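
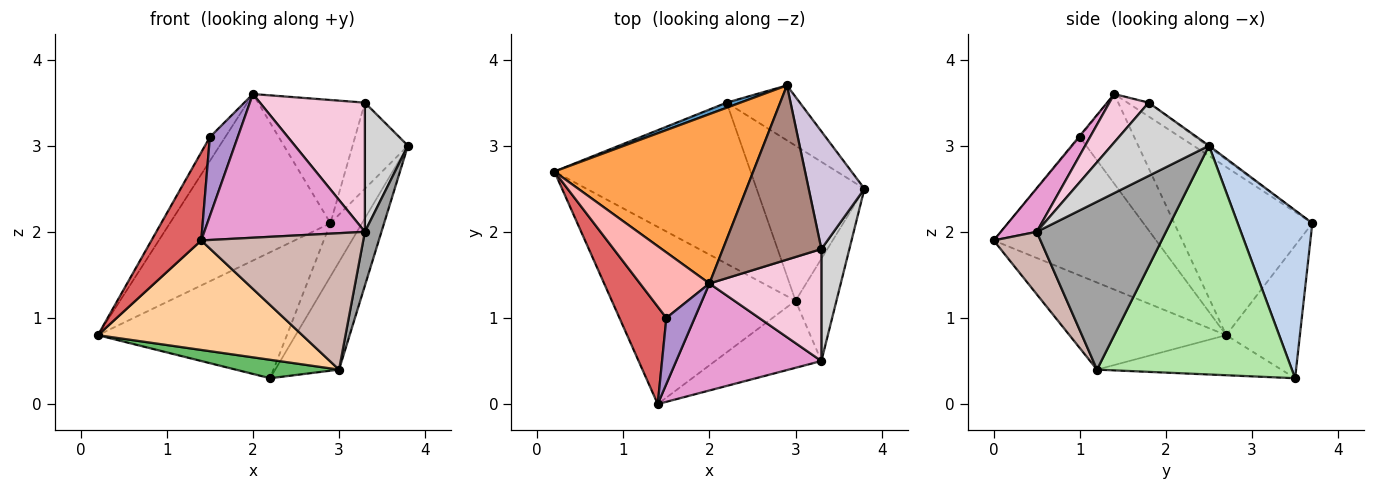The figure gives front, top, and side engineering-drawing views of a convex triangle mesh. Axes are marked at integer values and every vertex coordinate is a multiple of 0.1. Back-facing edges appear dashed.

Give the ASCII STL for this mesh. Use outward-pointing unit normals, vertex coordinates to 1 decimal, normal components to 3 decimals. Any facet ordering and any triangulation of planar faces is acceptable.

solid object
 facet normal -0.363 0.931 0.038
  outer loop
   vertex 2.9 3.7 2.1
   vertex 2.2 3.5 0.3
   vertex 0.2 2.7 0.8
  endloop
 endfacet
 facet normal 0.855 0.362 -0.373
  outer loop
   vertex 2.9 3.7 2.1
   vertex 3.8 2.5 3.0
   vertex 2.2 3.5 0.3
  endloop
 endfacet
 facet normal -0.516 0.600 0.611
  outer loop
   vertex 2.9 3.7 2.1
   vertex 0.2 2.7 0.8
   vertex 2.0 1.4 3.6
  endloop
 endfacet
 facet normal -0.374 -0.488 -0.789
  outer loop
   vertex 3.0 1.2 0.4
   vertex 1.4 0.0 1.9
   vertex 0.2 2.7 0.8
  endloop
 endfacet
 facet normal -0.199 -0.111 -0.974
  outer loop
   vertex 3.0 1.2 0.4
   vertex 0.2 2.7 0.8
   vertex 2.2 3.5 0.3
  endloop
 endfacet
 facet normal 0.867 0.284 -0.409
  outer loop
   vertex 3.0 1.2 0.4
   vertex 2.2 3.5 0.3
   vertex 3.8 2.5 3.0
  endloop
 endfacet
 facet normal -0.910 -0.279 0.308
  outer loop
   vertex 1.5 1.0 3.1
   vertex 0.2 2.7 0.8
   vertex 1.4 0.0 1.9
  endloop
 endfacet
 facet normal -0.772 0.218 0.597
  outer loop
   vertex 1.5 1.0 3.1
   vertex 2.0 1.4 3.6
   vertex 0.2 2.7 0.8
  endloop
 endfacet
 facet normal -0.028 -0.767 0.641
  outer loop
   vertex 1.5 1.0 3.1
   vertex 1.4 0.0 1.9
   vertex 2.0 1.4 3.6
  endloop
 endfacet
 facet normal -0.020 0.590 0.807
  outer loop
   vertex 3.3 1.8 3.5
   vertex 3.8 2.5 3.0
   vertex 2.9 3.7 2.1
  endloop
 endfacet
 facet normal -0.114 0.574 0.811
  outer loop
   vertex 3.3 1.8 3.5
   vertex 2.9 3.7 2.1
   vertex 2.0 1.4 3.6
  endloop
 endfacet
 facet normal 0.251 -0.869 -0.427
  outer loop
   vertex 3.3 0.5 2.0
   vertex 1.4 0.0 1.9
   vertex 3.0 1.2 0.4
  endloop
 endfacet
 facet normal 0.177 -0.789 0.588
  outer loop
   vertex 3.3 0.5 2.0
   vertex 2.0 1.4 3.6
   vertex 1.4 0.0 1.9
  endloop
 endfacet
 facet normal 0.272 -0.727 0.630
  outer loop
   vertex 3.3 0.5 2.0
   vertex 3.3 1.8 3.5
   vertex 2.0 1.4 3.6
  endloop
 endfacet
 facet normal 0.964 -0.124 -0.235
  outer loop
   vertex 3.3 0.5 2.0
   vertex 3.0 1.2 0.4
   vertex 3.8 2.5 3.0
  endloop
 endfacet
 facet normal 0.864 -0.381 0.330
  outer loop
   vertex 3.3 0.5 2.0
   vertex 3.8 2.5 3.0
   vertex 3.3 1.8 3.5
  endloop
 endfacet
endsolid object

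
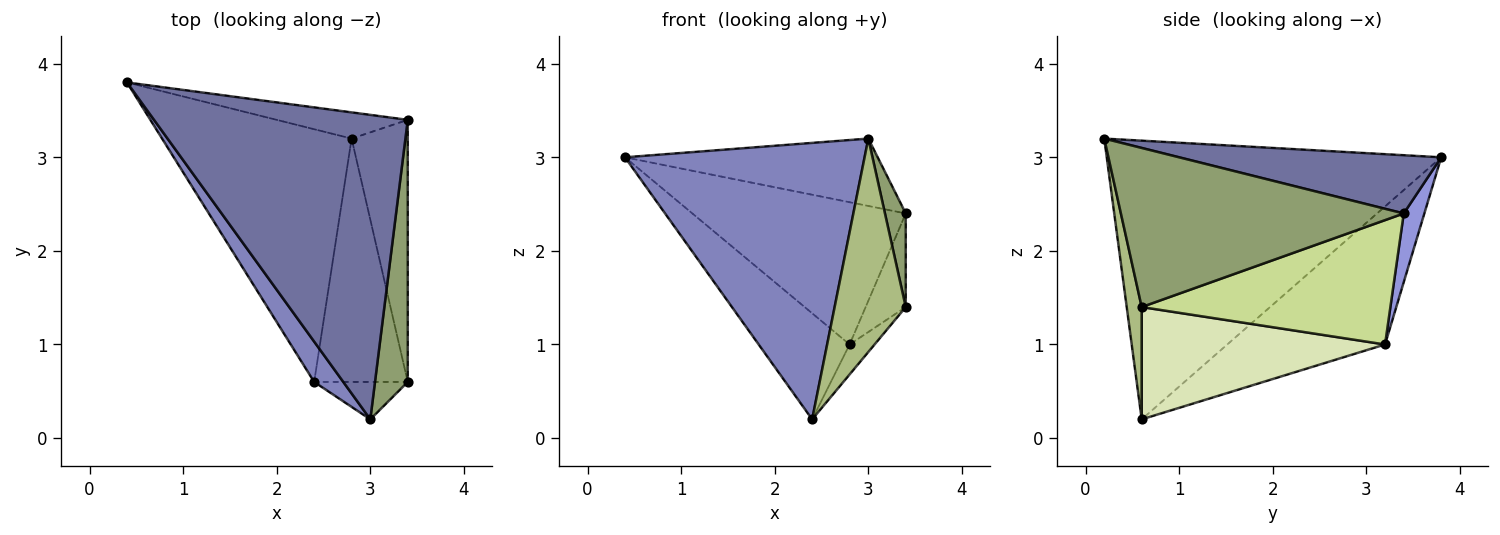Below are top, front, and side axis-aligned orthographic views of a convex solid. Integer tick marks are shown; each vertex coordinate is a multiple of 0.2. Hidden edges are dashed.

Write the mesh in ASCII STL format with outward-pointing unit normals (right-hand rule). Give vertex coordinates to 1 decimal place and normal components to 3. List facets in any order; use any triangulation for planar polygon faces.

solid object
 facet normal 0.219 0.211 0.953
  outer loop
   vertex 3.0 0.2 3.2
   vertex 3.4 3.4 2.4
   vertex 0.4 3.8 3.0
  endloop
 endfacet
 facet normal -0.810 -0.580 0.085
  outer loop
   vertex 2.4 0.6 0.2
   vertex 3.0 0.2 3.2
   vertex 0.4 3.8 3.0
  endloop
 endfacet
 facet normal 0.094 0.979 -0.180
  outer loop
   vertex 2.8 3.2 1.0
   vertex 0.4 3.8 3.0
   vertex 3.4 3.4 2.4
  endloop
 endfacet
 facet normal -0.558 0.321 -0.765
  outer loop
   vertex 2.8 3.2 1.0
   vertex 2.4 0.6 0.2
   vertex 0.4 3.8 3.0
  endloop
 endfacet
 facet normal 0.977 -0.072 0.201
  outer loop
   vertex 3.4 0.6 1.4
   vertex 3.4 3.4 2.4
   vertex 3.0 0.2 3.2
  endloop
 endfacet
 facet normal 0.203 -0.964 -0.169
  outer loop
   vertex 3.4 0.6 1.4
   vertex 3.0 0.2 3.2
   vertex 2.4 0.6 0.2
  endloop
 endfacet
 facet normal 0.902 0.145 -0.407
  outer loop
   vertex 3.4 0.6 1.4
   vertex 2.8 3.2 1.0
   vertex 3.4 3.4 2.4
  endloop
 endfacet
 facet normal 0.766 0.079 -0.638
  outer loop
   vertex 3.4 0.6 1.4
   vertex 2.4 0.6 0.2
   vertex 2.8 3.2 1.0
  endloop
 endfacet
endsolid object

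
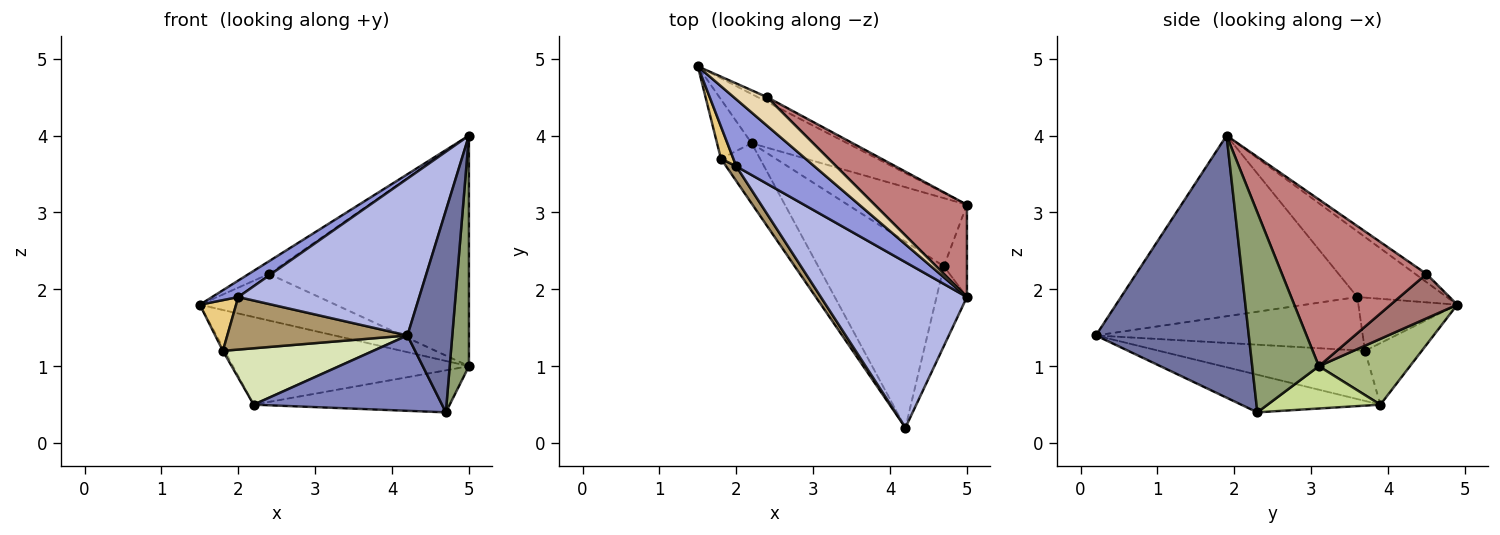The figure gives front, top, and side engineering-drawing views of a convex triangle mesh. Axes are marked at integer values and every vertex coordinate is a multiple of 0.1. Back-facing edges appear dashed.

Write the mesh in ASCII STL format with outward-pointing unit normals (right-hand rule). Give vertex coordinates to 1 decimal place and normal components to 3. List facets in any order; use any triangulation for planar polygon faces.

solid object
 facet normal 0.954 -0.280 -0.111
  outer loop
   vertex 4.7 2.3 0.4
   vertex 5.0 1.9 4.0
   vertex 4.2 0.2 1.4
  endloop
 endfacet
 facet normal -0.267 -0.362 -0.893
  outer loop
   vertex 2.2 3.9 0.5
   vertex 4.7 2.3 0.4
   vertex 4.2 0.2 1.4
  endloop
 endfacet
 facet normal -0.632 -0.185 0.753
  outer loop
   vertex 2.0 3.6 1.9
   vertex 5.0 1.9 4.0
   vertex 1.5 4.9 1.8
  endloop
 endfacet
 facet normal -0.668 -0.512 0.540
  outer loop
   vertex 2.0 3.6 1.9
   vertex 4.2 0.2 1.4
   vertex 5.0 1.9 4.0
  endloop
 endfacet
 facet normal 0.955 -0.275 -0.110
  outer loop
   vertex 5.0 3.1 1.0
   vertex 5.0 1.9 4.0
   vertex 4.7 2.3 0.4
  endloop
 endfacet
 facet normal 0.319 0.826 -0.464
  outer loop
   vertex 5.0 3.1 1.0
   vertex 2.2 3.9 0.5
   vertex 1.5 4.9 1.8
  endloop
 endfacet
 facet normal 0.289 0.503 -0.815
  outer loop
   vertex 5.0 3.1 1.0
   vertex 4.7 2.3 0.4
   vertex 2.2 3.9 0.5
  endloop
 endfacet
 facet normal -0.683 -0.499 -0.533
  outer loop
   vertex 1.8 3.7 1.2
   vertex 2.2 3.9 0.5
   vertex 4.2 0.2 1.4
  endloop
 endfacet
 facet normal -0.819 -0.553 0.155
  outer loop
   vertex 1.8 3.7 1.2
   vertex 4.2 0.2 1.4
   vertex 2.0 3.6 1.9
  endloop
 endfacet
 facet normal -0.871 0.027 -0.490
  outer loop
   vertex 1.8 3.7 1.2
   vertex 1.5 4.9 1.8
   vertex 2.2 3.9 0.5
  endloop
 endfacet
 facet normal -0.917 -0.336 0.214
  outer loop
   vertex 1.8 3.7 1.2
   vertex 2.0 3.6 1.9
   vertex 1.5 4.9 1.8
  endloop
 endfacet
 facet normal -0.219 0.398 0.891
  outer loop
   vertex 2.4 4.5 2.2
   vertex 1.5 4.9 1.8
   vertex 5.0 1.9 4.0
  endloop
 endfacet
 facet normal 0.439 0.894 -0.093
  outer loop
   vertex 2.4 4.5 2.2
   vertex 5.0 3.1 1.0
   vertex 1.5 4.9 1.8
  endloop
 endfacet
 facet normal 0.557 0.771 0.308
  outer loop
   vertex 2.4 4.5 2.2
   vertex 5.0 1.9 4.0
   vertex 5.0 3.1 1.0
  endloop
 endfacet
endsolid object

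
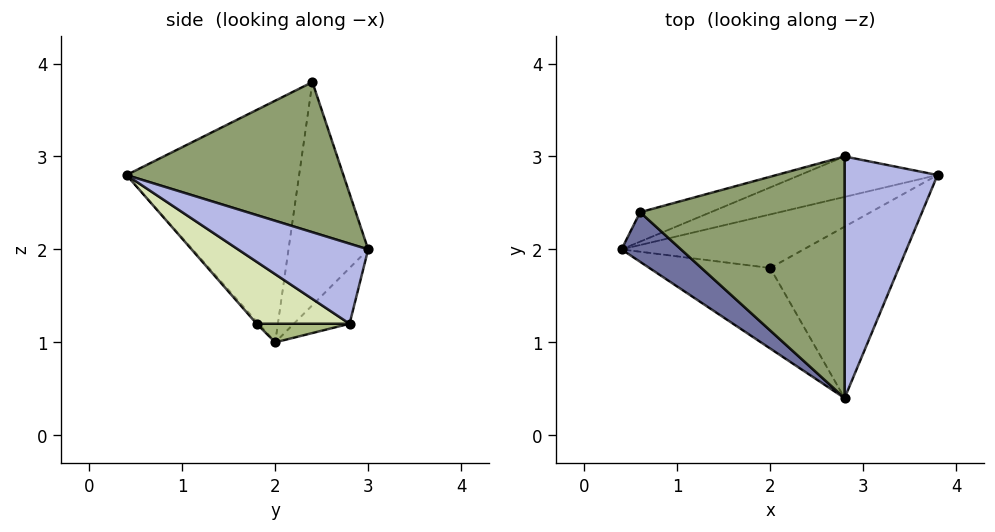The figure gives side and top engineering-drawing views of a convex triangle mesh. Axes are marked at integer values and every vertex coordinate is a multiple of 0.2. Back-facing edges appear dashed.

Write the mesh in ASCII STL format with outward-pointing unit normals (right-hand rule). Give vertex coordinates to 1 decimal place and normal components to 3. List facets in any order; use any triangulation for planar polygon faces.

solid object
 facet normal -0.625 -0.765 0.154
  outer loop
   vertex 0.6 2.4 3.8
   vertex 0.4 2.0 1.0
   vertex 2.8 0.4 2.8
  endloop
 endfacet
 facet normal -0.180 0.877 -0.445
  outer loop
   vertex 2.8 3.0 2.0
   vertex 3.8 2.8 1.2
   vertex 0.4 2.0 1.0
  endloop
 endfacet
 facet normal -0.343 0.933 -0.109
  outer loop
   vertex 2.8 3.0 2.0
   vertex 0.4 2.0 1.0
   vertex 0.6 2.4 3.8
  endloop
 endfacet
 facet normal 0.636 0.227 0.738
  outer loop
   vertex 2.8 3.0 2.0
   vertex 2.8 0.4 2.8
   vertex 3.8 2.8 1.2
  endloop
 endfacet
 facet normal 0.574 0.241 0.782
  outer loop
   vertex 2.8 3.0 2.0
   vertex 0.6 2.4 3.8
   vertex 2.8 0.4 2.8
  endloop
 endfacet
 facet normal 0.100 -0.180 -0.979
  outer loop
   vertex 2.0 1.8 1.2
   vertex 0.4 2.0 1.0
   vertex 3.8 2.8 1.2
  endloop
 endfacet
 facet normal -0.013 -0.756 -0.655
  outer loop
   vertex 2.0 1.8 1.2
   vertex 2.8 0.4 2.8
   vertex 0.4 2.0 1.0
  endloop
 endfacet
 facet normal 0.342 -0.616 -0.710
  outer loop
   vertex 2.0 1.8 1.2
   vertex 3.8 2.8 1.2
   vertex 2.8 0.4 2.8
  endloop
 endfacet
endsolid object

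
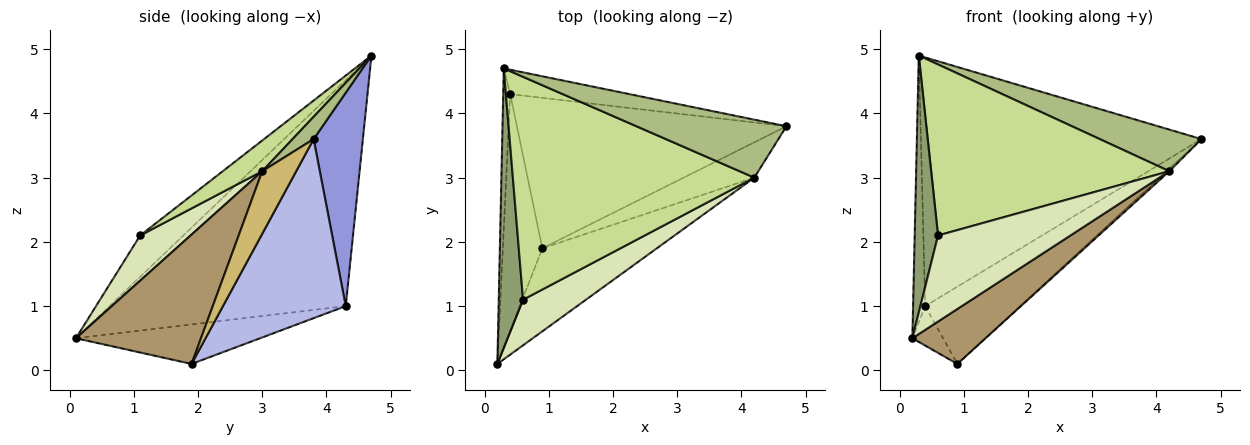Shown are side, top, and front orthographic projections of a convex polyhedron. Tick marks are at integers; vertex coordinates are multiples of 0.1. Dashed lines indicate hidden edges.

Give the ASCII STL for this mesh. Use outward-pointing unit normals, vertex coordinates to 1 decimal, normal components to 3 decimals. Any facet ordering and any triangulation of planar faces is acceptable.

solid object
 facet normal -0.998 0.051 -0.031
  outer loop
   vertex 0.4 4.3 1.0
   vertex 0.2 0.1 0.5
   vertex 0.3 4.7 4.9
  endloop
 endfacet
 facet normal -0.702 0.117 -0.702
  outer loop
   vertex 0.4 4.3 1.0
   vertex 0.9 1.9 0.1
   vertex 0.2 0.1 0.5
  endloop
 endfacet
 facet normal 0.172 0.980 -0.096
  outer loop
   vertex 0.4 4.3 1.0
   vertex 0.3 4.7 4.9
   vertex 4.7 3.8 3.6
  endloop
 endfacet
 facet normal 0.509 0.393 -0.766
  outer loop
   vertex 0.4 4.3 1.0
   vertex 4.7 3.8 3.6
   vertex 0.9 1.9 0.1
  endloop
 endfacet
 facet normal -0.781 -0.422 0.459
  outer loop
   vertex 0.6 1.1 2.1
   vertex 0.3 4.7 4.9
   vertex 0.2 0.1 0.5
  endloop
 endfacet
 facet normal 0.120 -0.579 0.806
  outer loop
   vertex 4.2 3.0 3.1
   vertex 4.7 3.8 3.6
   vertex 0.3 4.7 4.9
  endloop
 endfacet
 facet normal 0.100 -0.606 0.789
  outer loop
   vertex 4.2 3.0 3.1
   vertex 0.3 4.7 4.9
   vertex 0.6 1.1 2.1
  endloop
 endfacet
 facet normal 0.319 -0.838 0.444
  outer loop
   vertex 4.2 3.0 3.1
   vertex 0.6 1.1 2.1
   vertex 0.2 0.1 0.5
  endloop
 endfacet
 facet normal 0.686 -0.402 -0.607
  outer loop
   vertex 4.2 3.0 3.1
   vertex 0.2 0.1 0.5
   vertex 0.9 1.9 0.1
  endloop
 endfacet
 facet normal 0.662 0.054 -0.748
  outer loop
   vertex 4.2 3.0 3.1
   vertex 0.9 1.9 0.1
   vertex 4.7 3.8 3.6
  endloop
 endfacet
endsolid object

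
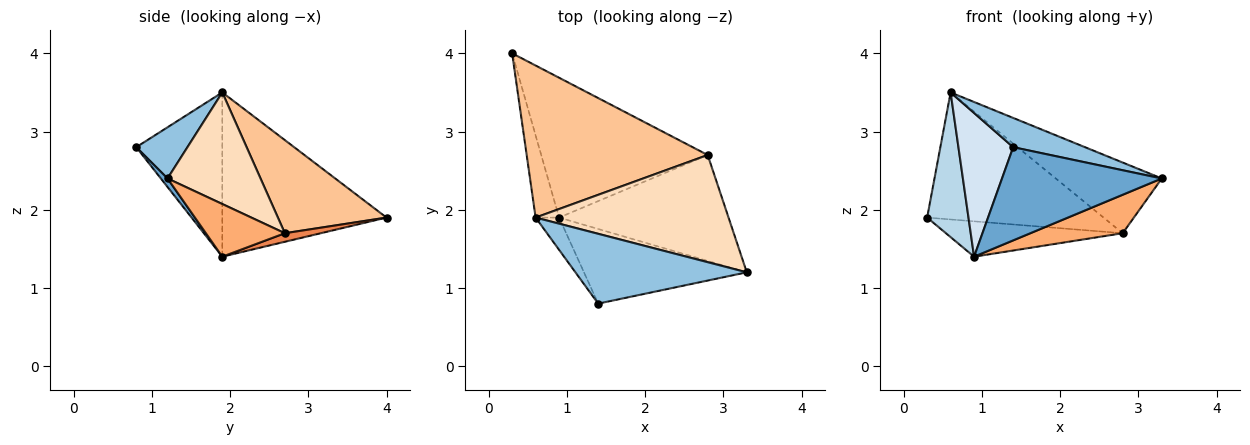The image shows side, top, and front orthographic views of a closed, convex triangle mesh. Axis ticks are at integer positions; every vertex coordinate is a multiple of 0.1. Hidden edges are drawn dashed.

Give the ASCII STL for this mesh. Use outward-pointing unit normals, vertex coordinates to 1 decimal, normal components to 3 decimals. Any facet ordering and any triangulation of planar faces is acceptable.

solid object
 facet normal 0.033 -0.780 -0.625
  outer loop
   vertex 0.9 1.9 1.4
   vertex 3.3 1.2 2.4
   vertex 1.4 0.8 2.8
  endloop
 endfacet
 facet normal 0.266 -0.373 0.889
  outer loop
   vertex 0.6 1.9 3.5
   vertex 1.4 0.8 2.8
   vertex 3.3 1.2 2.4
  endloop
 endfacet
 facet normal -0.961 -0.242 -0.137
  outer loop
   vertex 0.6 1.9 3.5
   vertex 0.3 4.0 1.9
   vertex 0.9 1.9 1.4
  endloop
 endfacet
 facet normal -0.838 -0.533 -0.120
  outer loop
   vertex 0.6 1.9 3.5
   vertex 0.9 1.9 1.4
   vertex 1.4 0.8 2.8
  endloop
 endfacet
 facet normal 0.050 0.245 -0.968
  outer loop
   vertex 2.8 2.7 1.7
   vertex 0.9 1.9 1.4
   vertex 0.3 4.0 1.9
  endloop
 endfacet
 facet normal 0.280 -0.328 -0.902
  outer loop
   vertex 2.8 2.7 1.7
   vertex 3.3 1.2 2.4
   vertex 0.9 1.9 1.4
  endloop
 endfacet
 facet normal 0.367 0.596 0.714
  outer loop
   vertex 2.8 2.7 1.7
   vertex 0.3 4.0 1.9
   vertex 0.6 1.9 3.5
  endloop
 endfacet
 facet normal 0.435 0.496 0.752
  outer loop
   vertex 2.8 2.7 1.7
   vertex 0.6 1.9 3.5
   vertex 3.3 1.2 2.4
  endloop
 endfacet
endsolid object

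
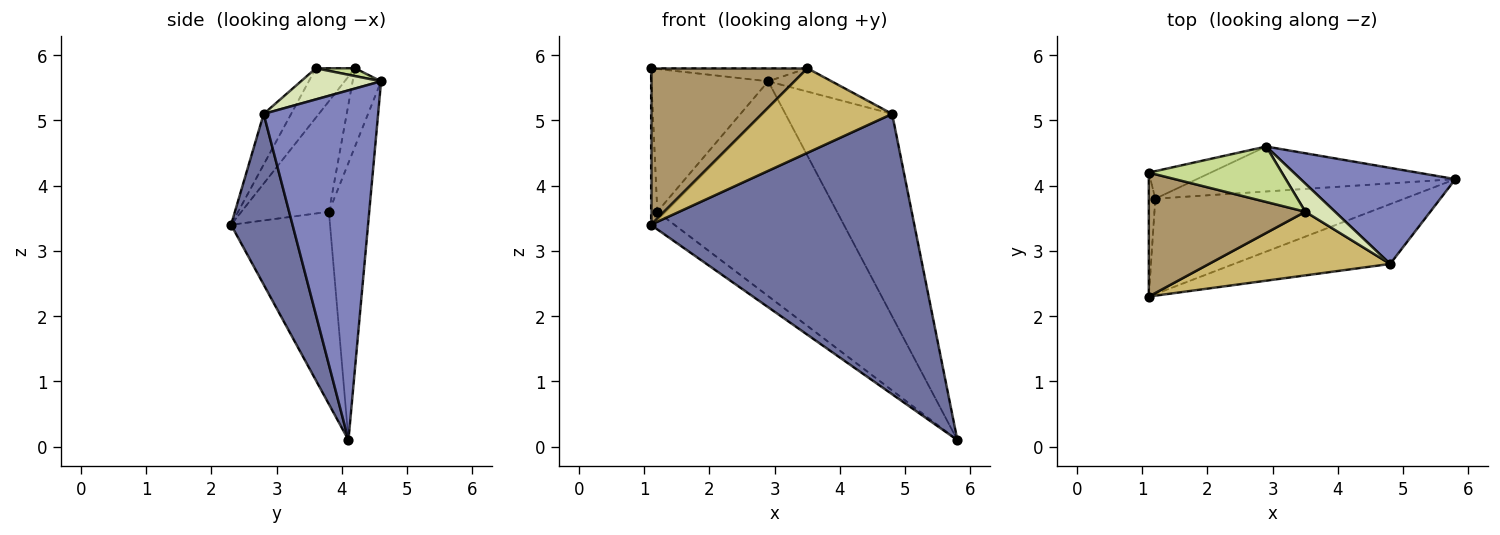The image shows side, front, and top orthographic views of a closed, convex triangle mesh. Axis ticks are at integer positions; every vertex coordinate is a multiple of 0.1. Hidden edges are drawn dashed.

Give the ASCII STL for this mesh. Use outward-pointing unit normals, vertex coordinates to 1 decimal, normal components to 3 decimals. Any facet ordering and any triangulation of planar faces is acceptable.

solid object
 facet normal 0.222 -0.954 -0.203
  outer loop
   vertex 4.8 2.8 5.1
   vertex 1.1 2.3 3.4
   vertex 5.8 4.1 0.1
  endloop
 endfacet
 facet normal 0.696 0.649 0.308
  outer loop
   vertex 4.8 2.8 5.1
   vertex 5.8 4.1 0.1
   vertex 2.9 4.6 5.6
  endloop
 endfacet
 facet normal -0.996 0.074 -0.059
  outer loop
   vertex 1.2 3.8 3.6
   vertex 1.1 2.3 3.4
   vertex 1.1 4.2 5.8
  endloop
 endfacet
 facet normal -0.605 0.145 -0.783
  outer loop
   vertex 1.2 3.8 3.6
   vertex 5.8 4.1 0.1
   vertex 1.1 2.3 3.4
  endloop
 endfacet
 facet normal -0.233 0.955 -0.184
  outer loop
   vertex 1.2 3.8 3.6
   vertex 1.1 4.2 5.8
   vertex 2.9 4.6 5.6
  endloop
 endfacet
 facet normal -0.215 0.956 -0.200
  outer loop
   vertex 1.2 3.8 3.6
   vertex 2.9 4.6 5.6
   vertex 5.8 4.1 0.1
  endloop
 endfacet
 facet normal 0.057 0.229 0.972
  outer loop
   vertex 3.5 3.6 5.8
   vertex 2.9 4.6 5.6
   vertex 1.1 4.2 5.8
  endloop
 endfacet
 facet normal 0.628 0.497 0.599
  outer loop
   vertex 3.5 3.6 5.8
   vertex 4.8 2.8 5.1
   vertex 2.9 4.6 5.6
  endloop
 endfacet
 facet normal -0.192 -0.769 0.609
  outer loop
   vertex 3.5 3.6 5.8
   vertex 1.1 4.2 5.8
   vertex 1.1 2.3 3.4
  endloop
 endfacet
 facet normal -0.166 -0.788 0.593
  outer loop
   vertex 3.5 3.6 5.8
   vertex 1.1 2.3 3.4
   vertex 4.8 2.8 5.1
  endloop
 endfacet
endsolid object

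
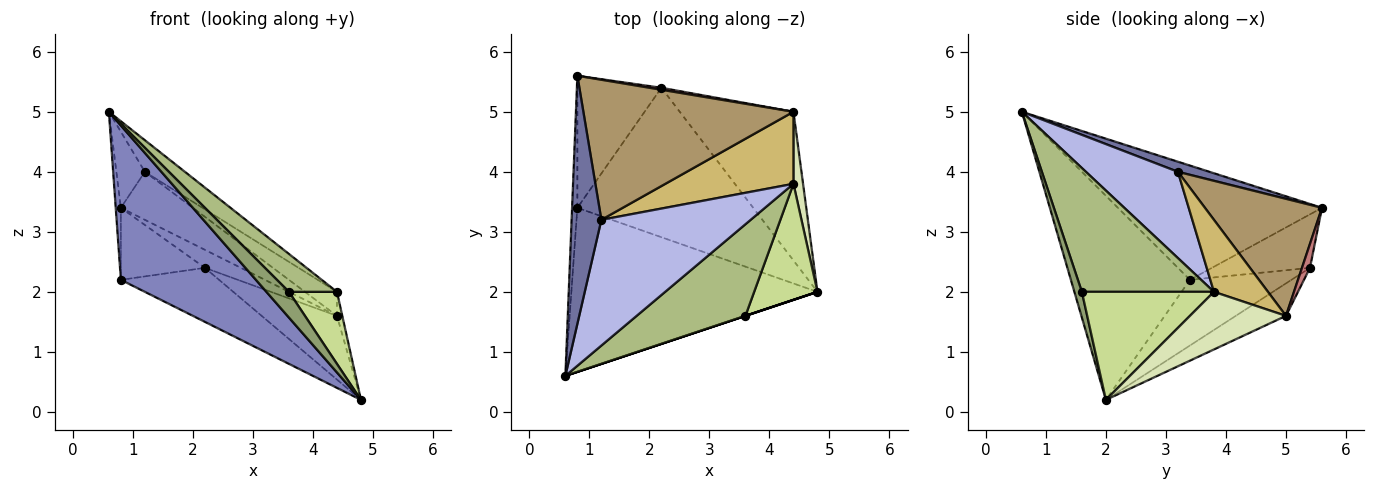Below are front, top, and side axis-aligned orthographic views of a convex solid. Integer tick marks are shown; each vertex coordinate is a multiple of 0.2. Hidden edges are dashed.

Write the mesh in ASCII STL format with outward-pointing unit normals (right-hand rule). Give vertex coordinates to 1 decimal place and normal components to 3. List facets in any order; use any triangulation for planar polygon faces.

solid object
 facet normal 0.308 0.279 0.910
  outer loop
   vertex 1.2 3.2 4.0
   vertex 0.8 5.6 3.4
   vertex 0.6 0.6 5.0
  endloop
 endfacet
 facet normal -0.517 -0.587 -0.623
  outer loop
   vertex 0.8 3.4 2.2
   vertex 4.8 2.0 0.2
   vertex 0.6 0.6 5.0
  endloop
 endfacet
 facet normal -0.999 0.025 -0.046
  outer loop
   vertex 0.8 3.4 2.2
   vertex 0.6 0.6 5.0
   vertex 0.8 5.6 3.4
  endloop
 endfacet
 facet normal 0.489 0.213 0.846
  outer loop
   vertex 4.4 3.8 2.0
   vertex 1.2 3.2 4.0
   vertex 0.6 0.6 5.0
  endloop
 endfacet
 facet normal 0.316 -0.949 0.000
  outer loop
   vertex 3.6 1.6 2.0
   vertex 0.6 0.6 5.0
   vertex 4.8 2.0 0.2
  endloop
 endfacet
 facet normal 0.725 -0.263 0.637
  outer loop
   vertex 3.6 1.6 2.0
   vertex 4.4 3.8 2.0
   vertex 0.6 0.6 5.0
  endloop
 endfacet
 facet normal 0.823 -0.299 0.482
  outer loop
   vertex 3.6 1.6 2.0
   vertex 4.8 2.0 0.2
   vertex 4.4 3.8 2.0
  endloop
 endfacet
 facet normal 0.985 0.055 0.164
  outer loop
   vertex 4.4 5.0 1.6
   vertex 4.4 3.8 2.0
   vertex 4.8 2.0 0.2
  endloop
 endfacet
 facet normal 0.466 0.287 0.837
  outer loop
   vertex 4.4 5.0 1.6
   vertex 0.8 5.6 3.4
   vertex 1.2 3.2 4.0
  endloop
 endfacet
 facet normal 0.471 0.279 0.837
  outer loop
   vertex 4.4 5.0 1.6
   vertex 1.2 3.2 4.0
   vertex 4.4 3.8 2.0
  endloop
 endfacet
 facet normal -0.331 0.321 -0.887
  outer loop
   vertex 2.2 5.4 2.4
   vertex 4.8 2.0 0.2
   vertex 0.8 3.4 2.2
  endloop
 endfacet
 facet normal -0.254 0.381 -0.889
  outer loop
   vertex 2.2 5.4 2.4
   vertex 4.4 5.0 1.6
   vertex 4.8 2.0 0.2
  endloop
 endfacet
 facet normal -0.488 0.418 -0.766
  outer loop
   vertex 2.2 5.4 2.4
   vertex 0.8 3.4 2.2
   vertex 0.8 5.6 3.4
  endloop
 endfacet
 facet normal 0.216 0.970 0.108
  outer loop
   vertex 2.2 5.4 2.4
   vertex 0.8 5.6 3.4
   vertex 4.4 5.0 1.6
  endloop
 endfacet
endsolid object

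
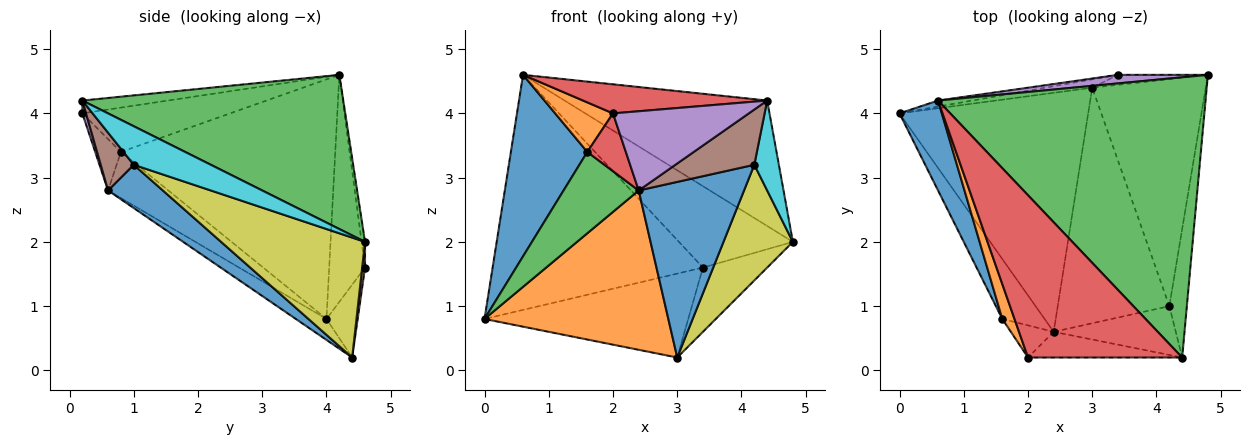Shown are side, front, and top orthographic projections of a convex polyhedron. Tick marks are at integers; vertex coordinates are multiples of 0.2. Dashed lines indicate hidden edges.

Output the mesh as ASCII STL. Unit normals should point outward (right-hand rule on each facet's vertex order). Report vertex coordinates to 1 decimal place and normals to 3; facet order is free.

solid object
 facet normal -0.929 -0.331 0.164
  outer loop
   vertex 1.6 0.8 3.4
   vertex 0.6 4.2 4.6
   vertex 0.0 4.0 0.8
  endloop
 endfacet
 facet normal -0.902 -0.353 0.248
  outer loop
   vertex 1.6 0.8 3.4
   vertex 2.0 0.2 4.0
   vertex 0.6 4.2 4.6
  endloop
 endfacet
 facet normal 0.466 0.362 0.808
  outer loop
   vertex 4.4 0.2 4.2
   vertex 4.8 4.6 2.0
   vertex 0.6 4.2 4.6
  endloop
 endfacet
 facet normal -0.082 -0.176 0.981
  outer loop
   vertex 4.4 0.2 4.2
   vertex 0.6 4.2 4.6
   vertex 2.0 0.2 4.0
  endloop
 endfacet
 facet normal -0.030 0.994 0.105
  outer loop
   vertex 3.4 4.6 1.6
   vertex 0.6 4.2 4.6
   vertex 4.8 4.6 2.0
  endloop
 endfacet
 facet normal 0.044 0.987 -0.154
  outer loop
   vertex 3.4 4.6 1.6
   vertex 4.8 4.6 2.0
   vertex 3.0 4.4 0.2
  endloop
 endfacet
 facet normal -0.168 0.985 -0.025
  outer loop
   vertex 3.4 4.6 1.6
   vertex 0.0 4.0 0.8
   vertex 0.6 4.2 4.6
  endloop
 endfacet
 facet normal -0.151 0.984 -0.097
  outer loop
   vertex 3.4 4.6 1.6
   vertex 3.0 4.4 0.2
   vertex 0.0 4.0 0.8
  endloop
 endfacet
 facet normal 0.685 -0.330 -0.649
  outer loop
   vertex 4.2 1.0 3.2
   vertex 3.0 4.4 0.2
   vertex 4.8 4.6 2.0
  endloop
 endfacet
 facet normal 0.874 -0.278 -0.397
  outer loop
   vertex 4.2 1.0 3.2
   vertex 4.8 4.6 2.0
   vertex 4.4 0.2 4.2
  endloop
 endfacet
 facet normal 0.297 -0.571 -0.766
  outer loop
   vertex 2.4 0.6 2.8
   vertex 3.0 4.4 0.2
   vertex 4.2 1.0 3.2
  endloop
 endfacet
 facet normal -0.092 -0.552 -0.829
  outer loop
   vertex 2.4 0.6 2.8
   vertex 0.0 4.0 0.8
   vertex 3.0 4.4 0.2
  endloop
 endfacet
 facet normal -0.543 -0.676 -0.498
  outer loop
   vertex 2.4 0.6 2.8
   vertex 1.6 0.8 3.4
   vertex 0.0 4.0 0.8
  endloop
 endfacet
 facet normal -0.504 -0.755 -0.420
  outer loop
   vertex 2.4 0.6 2.8
   vertex 2.0 0.2 4.0
   vertex 1.6 0.8 3.4
  endloop
 endfacet
 facet normal 0.026 -0.951 -0.308
  outer loop
   vertex 2.4 0.6 2.8
   vertex 4.4 0.2 4.2
   vertex 2.0 0.2 4.0
  endloop
 endfacet
 facet normal 0.299 -0.715 -0.632
  outer loop
   vertex 2.4 0.6 2.8
   vertex 4.2 1.0 3.2
   vertex 4.4 0.2 4.2
  endloop
 endfacet
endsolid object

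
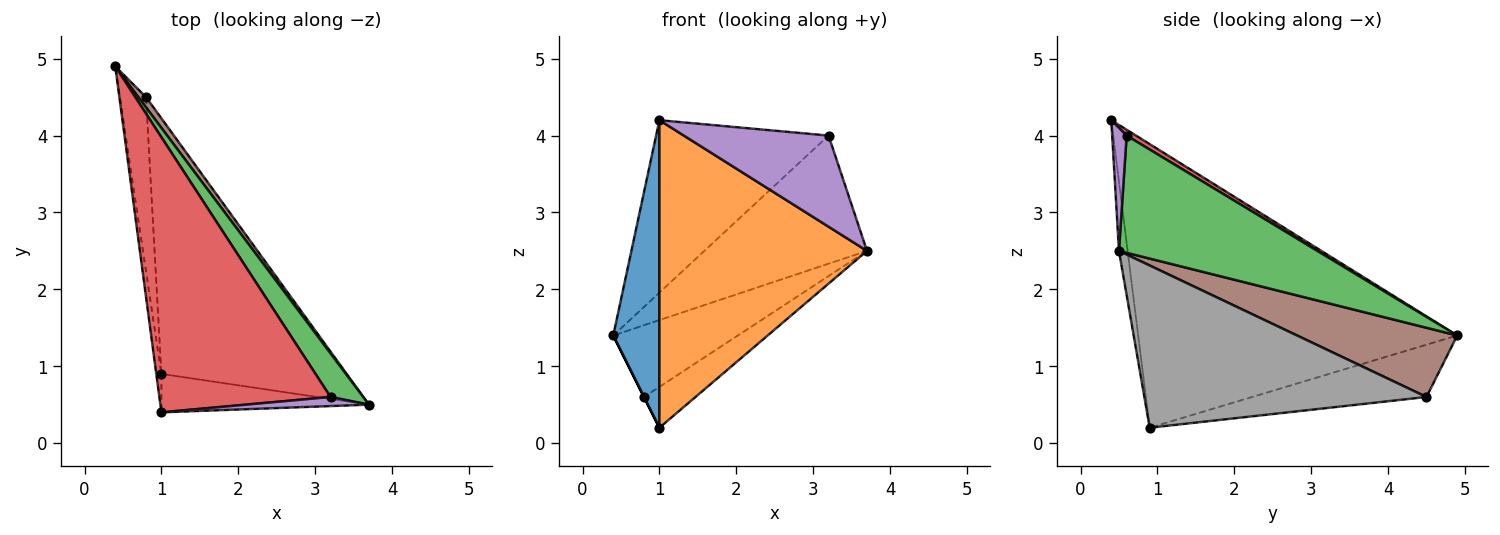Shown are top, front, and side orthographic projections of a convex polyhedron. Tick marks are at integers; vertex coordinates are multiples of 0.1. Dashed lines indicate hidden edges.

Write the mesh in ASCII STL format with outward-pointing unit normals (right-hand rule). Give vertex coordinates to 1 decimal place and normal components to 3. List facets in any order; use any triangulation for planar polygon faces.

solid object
 facet normal -0.990 -0.143 -0.018
  outer loop
   vertex 1.0 0.9 0.2
   vertex 1.0 0.4 4.2
   vertex 0.4 4.9 1.4
  endloop
 endfacet
 facet normal -0.041 -0.991 -0.124
  outer loop
   vertex 1.0 0.9 0.2
   vertex 3.7 0.5 2.5
   vertex 1.0 0.4 4.2
  endloop
 endfacet
 facet normal 0.756 0.620 0.211
  outer loop
   vertex 3.2 0.6 4.0
   vertex 3.7 0.5 2.5
   vertex 0.4 4.9 1.4
  endloop
 endfacet
 facet normal 0.029 0.531 0.847
  outer loop
   vertex 3.2 0.6 4.0
   vertex 0.4 4.9 1.4
   vertex 1.0 0.4 4.2
  endloop
 endfacet
 facet normal 0.099 -0.990 0.099
  outer loop
   vertex 3.2 0.6 4.0
   vertex 1.0 0.4 4.2
   vertex 3.7 0.5 2.5
  endloop
 endfacet
 facet normal 0.786 0.612 0.087
  outer loop
   vertex 0.8 4.5 0.6
   vertex 0.4 4.9 1.4
   vertex 3.7 0.5 2.5
  endloop
 endfacet
 facet normal -0.894 0.000 -0.447
  outer loop
   vertex 0.8 4.5 0.6
   vertex 1.0 0.9 0.2
   vertex 0.4 4.9 1.4
  endloop
 endfacet
 facet normal 0.654 0.119 -0.747
  outer loop
   vertex 0.8 4.5 0.6
   vertex 3.7 0.5 2.5
   vertex 1.0 0.9 0.2
  endloop
 endfacet
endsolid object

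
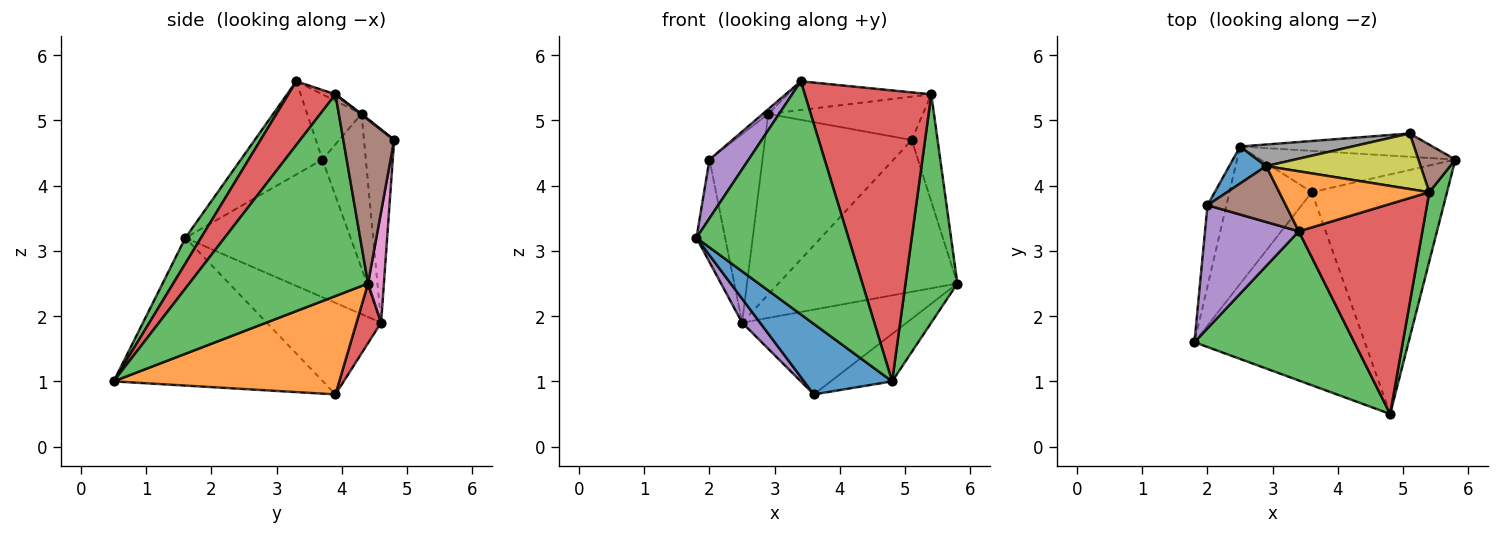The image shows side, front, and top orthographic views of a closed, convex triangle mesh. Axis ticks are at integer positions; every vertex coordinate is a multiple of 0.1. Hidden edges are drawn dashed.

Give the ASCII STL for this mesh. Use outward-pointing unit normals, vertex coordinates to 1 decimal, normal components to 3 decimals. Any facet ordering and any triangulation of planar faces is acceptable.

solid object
 facet normal -0.632 -0.266 -0.728
  outer loop
   vertex 3.6 3.9 0.8
   vertex 4.8 0.5 1.0
   vertex 1.8 1.6 3.2
  endloop
 endfacet
 facet normal 0.581 0.158 -0.798
  outer loop
   vertex 3.6 3.9 0.8
   vertex 5.8 4.4 2.5
   vertex 4.8 0.5 1.0
  endloop
 endfacet
 facet normal 0.957 -0.278 0.084
  outer loop
   vertex 5.4 3.9 5.4
   vertex 4.8 0.5 1.0
   vertex 5.8 4.4 2.5
  endloop
 endfacet
 facet normal 0.133 0.891 -0.434
  outer loop
   vertex 2.5 4.6 1.9
   vertex 5.8 4.4 2.5
   vertex 3.6 3.9 0.8
  endloop
 endfacet
 facet normal -0.738 -0.116 -0.665
  outer loop
   vertex 2.5 4.6 1.9
   vertex 3.6 3.9 0.8
   vertex 1.8 1.6 3.2
  endloop
 endfacet
 facet normal 0.874 0.445 0.197
  outer loop
   vertex 5.1 4.8 4.7
   vertex 5.4 3.9 5.4
   vertex 5.8 4.4 2.5
  endloop
 endfacet
 facet normal 0.087 0.985 -0.151
  outer loop
   vertex 5.1 4.8 4.7
   vertex 5.8 4.4 2.5
   vertex 2.5 4.6 1.9
  endloop
 endfacet
 facet normal -0.200 0.973 0.116
  outer loop
   vertex 2.9 4.3 5.1
   vertex 5.1 4.8 4.7
   vertex 2.5 4.6 1.9
  endloop
 endfacet
 facet normal 0.004 0.615 0.789
  outer loop
   vertex 2.9 4.3 5.1
   vertex 5.4 3.9 5.4
   vertex 5.1 4.8 4.7
  endloop
 endfacet
 facet normal -0.976 0.170 -0.134
  outer loop
   vertex 2.0 3.7 4.4
   vertex 2.5 4.6 1.9
   vertex 1.8 1.6 3.2
  endloop
 endfacet
 facet normal -0.627 0.765 0.150
  outer loop
   vertex 2.0 3.7 4.4
   vertex 2.9 4.3 5.1
   vertex 2.5 4.6 1.9
  endloop
 endfacet
 facet normal -0.039 0.431 0.901
  outer loop
   vertex 3.4 3.3 5.6
   vertex 5.4 3.9 5.4
   vertex 2.9 4.3 5.1
  endloop
 endfacet
 facet normal 0.086 -0.839 0.537
  outer loop
   vertex 3.4 3.3 5.6
   vertex 1.8 1.6 3.2
   vertex 4.8 0.5 1.0
  endloop
 endfacet
 facet normal 0.289 -0.776 0.560
  outer loop
   vertex 3.4 3.3 5.6
   vertex 4.8 0.5 1.0
   vertex 5.4 3.9 5.4
  endloop
 endfacet
 facet normal -0.668 -0.320 0.672
  outer loop
   vertex 3.4 3.3 5.6
   vertex 2.0 3.7 4.4
   vertex 1.8 1.6 3.2
  endloop
 endfacet
 facet normal -0.639 0.064 0.767
  outer loop
   vertex 3.4 3.3 5.6
   vertex 2.9 4.3 5.1
   vertex 2.0 3.7 4.4
  endloop
 endfacet
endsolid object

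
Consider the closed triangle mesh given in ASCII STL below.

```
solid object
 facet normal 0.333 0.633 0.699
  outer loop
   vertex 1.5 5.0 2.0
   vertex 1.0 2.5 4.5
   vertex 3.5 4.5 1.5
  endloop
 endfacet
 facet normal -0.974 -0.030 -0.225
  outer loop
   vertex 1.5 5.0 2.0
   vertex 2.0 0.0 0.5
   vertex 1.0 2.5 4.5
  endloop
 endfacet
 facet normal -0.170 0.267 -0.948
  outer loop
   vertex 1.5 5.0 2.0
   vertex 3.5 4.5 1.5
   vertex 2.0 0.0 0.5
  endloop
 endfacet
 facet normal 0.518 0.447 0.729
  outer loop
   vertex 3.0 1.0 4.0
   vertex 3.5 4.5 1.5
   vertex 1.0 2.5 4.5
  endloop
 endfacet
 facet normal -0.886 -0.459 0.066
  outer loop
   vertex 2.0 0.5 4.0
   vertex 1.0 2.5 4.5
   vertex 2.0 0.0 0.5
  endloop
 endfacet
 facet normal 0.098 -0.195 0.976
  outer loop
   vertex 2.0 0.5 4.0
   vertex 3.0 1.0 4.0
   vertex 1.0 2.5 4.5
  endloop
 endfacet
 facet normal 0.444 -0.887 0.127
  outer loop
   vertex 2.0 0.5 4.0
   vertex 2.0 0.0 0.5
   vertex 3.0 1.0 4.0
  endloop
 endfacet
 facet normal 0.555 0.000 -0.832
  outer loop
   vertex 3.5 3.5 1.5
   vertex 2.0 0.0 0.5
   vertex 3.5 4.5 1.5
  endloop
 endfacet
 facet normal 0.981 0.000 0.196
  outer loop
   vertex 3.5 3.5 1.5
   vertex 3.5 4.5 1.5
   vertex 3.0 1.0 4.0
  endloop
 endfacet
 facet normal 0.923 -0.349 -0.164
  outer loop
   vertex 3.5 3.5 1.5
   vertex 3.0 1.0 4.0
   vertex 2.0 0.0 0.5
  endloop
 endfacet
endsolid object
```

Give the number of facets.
10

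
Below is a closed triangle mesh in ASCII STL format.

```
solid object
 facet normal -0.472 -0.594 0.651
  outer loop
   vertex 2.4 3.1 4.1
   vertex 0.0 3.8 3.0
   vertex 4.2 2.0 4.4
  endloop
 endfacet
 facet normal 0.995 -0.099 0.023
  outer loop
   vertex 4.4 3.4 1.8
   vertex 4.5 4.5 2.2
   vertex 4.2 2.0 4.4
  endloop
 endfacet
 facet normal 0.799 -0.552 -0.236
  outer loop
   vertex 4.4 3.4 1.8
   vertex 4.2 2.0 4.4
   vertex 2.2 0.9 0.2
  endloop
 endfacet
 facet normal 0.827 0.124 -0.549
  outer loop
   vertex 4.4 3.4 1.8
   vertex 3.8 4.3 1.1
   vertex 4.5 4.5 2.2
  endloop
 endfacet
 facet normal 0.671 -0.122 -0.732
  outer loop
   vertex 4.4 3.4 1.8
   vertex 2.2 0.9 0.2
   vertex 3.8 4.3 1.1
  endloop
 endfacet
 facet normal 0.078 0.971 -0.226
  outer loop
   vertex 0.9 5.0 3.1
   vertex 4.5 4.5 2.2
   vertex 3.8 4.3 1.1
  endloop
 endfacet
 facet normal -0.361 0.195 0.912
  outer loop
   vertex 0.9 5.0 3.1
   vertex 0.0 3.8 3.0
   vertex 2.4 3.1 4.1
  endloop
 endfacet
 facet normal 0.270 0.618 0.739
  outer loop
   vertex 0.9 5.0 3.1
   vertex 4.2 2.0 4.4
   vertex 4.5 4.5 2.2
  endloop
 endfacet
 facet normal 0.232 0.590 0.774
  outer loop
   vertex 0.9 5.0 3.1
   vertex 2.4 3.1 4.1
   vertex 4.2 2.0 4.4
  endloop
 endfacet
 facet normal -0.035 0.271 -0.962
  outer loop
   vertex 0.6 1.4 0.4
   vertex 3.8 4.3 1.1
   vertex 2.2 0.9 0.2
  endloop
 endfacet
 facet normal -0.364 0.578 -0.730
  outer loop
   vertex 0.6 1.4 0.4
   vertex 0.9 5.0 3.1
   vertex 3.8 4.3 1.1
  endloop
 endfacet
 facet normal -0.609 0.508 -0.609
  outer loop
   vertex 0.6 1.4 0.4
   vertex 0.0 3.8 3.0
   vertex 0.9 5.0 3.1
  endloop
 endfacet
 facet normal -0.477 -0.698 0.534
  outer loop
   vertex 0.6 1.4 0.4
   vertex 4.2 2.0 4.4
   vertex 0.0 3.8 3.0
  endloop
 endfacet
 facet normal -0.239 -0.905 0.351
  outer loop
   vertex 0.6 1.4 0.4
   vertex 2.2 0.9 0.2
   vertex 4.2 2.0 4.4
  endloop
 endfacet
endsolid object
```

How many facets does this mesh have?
14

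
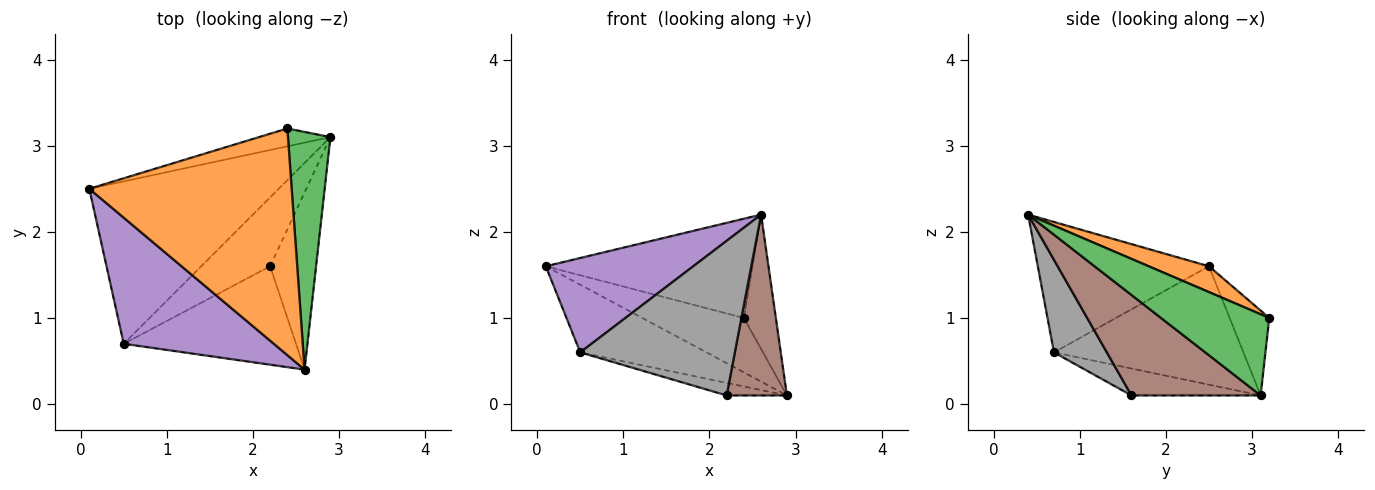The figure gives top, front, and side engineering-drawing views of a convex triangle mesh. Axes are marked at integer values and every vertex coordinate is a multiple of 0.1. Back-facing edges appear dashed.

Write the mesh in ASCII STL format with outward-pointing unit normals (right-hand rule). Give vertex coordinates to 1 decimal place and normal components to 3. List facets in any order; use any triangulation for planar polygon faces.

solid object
 facet normal -0.347 0.891 -0.292
  outer loop
   vertex 2.4 3.2 1.0
   vertex 2.9 3.1 0.1
   vertex 0.1 2.5 1.6
  endloop
 endfacet
 facet normal 0.116 0.398 0.910
  outer loop
   vertex 2.4 3.2 1.0
   vertex 0.1 2.5 1.6
   vertex 2.6 0.4 2.2
  endloop
 endfacet
 facet normal 0.857 0.253 0.448
  outer loop
   vertex 2.4 3.2 1.0
   vertex 2.6 0.4 2.2
   vertex 2.9 3.1 0.1
  endloop
 endfacet
 facet normal -0.500 0.333 -0.800
  outer loop
   vertex 0.5 0.7 0.6
   vertex 0.1 2.5 1.6
   vertex 2.9 3.1 0.1
  endloop
 endfacet
 facet normal -0.571 -0.492 0.657
  outer loop
   vertex 0.5 0.7 0.6
   vertex 2.6 0.4 2.2
   vertex 0.1 2.5 1.6
  endloop
 endfacet
 facet normal 0.837 -0.391 -0.383
  outer loop
   vertex 2.2 1.6 0.1
   vertex 2.9 3.1 0.1
   vertex 2.6 0.4 2.2
  endloop
 endfacet
 facet normal -0.359 0.167 -0.918
  outer loop
   vertex 2.2 1.6 0.1
   vertex 0.5 0.7 0.6
   vertex 2.9 3.1 0.1
  endloop
 endfacet
 facet normal 0.277 -0.810 -0.516
  outer loop
   vertex 2.2 1.6 0.1
   vertex 2.6 0.4 2.2
   vertex 0.5 0.7 0.6
  endloop
 endfacet
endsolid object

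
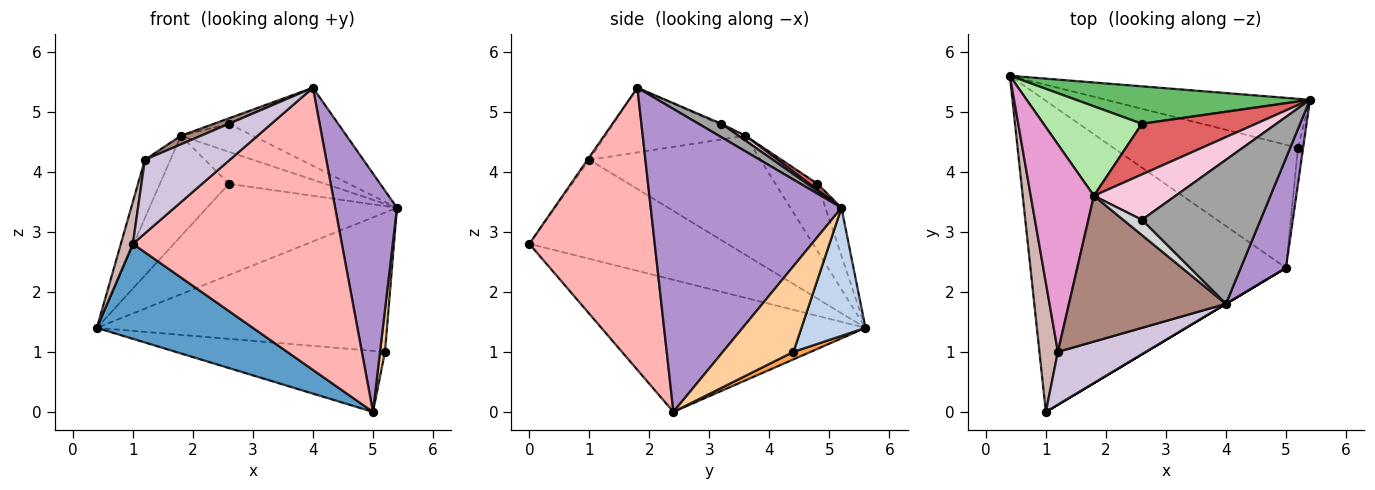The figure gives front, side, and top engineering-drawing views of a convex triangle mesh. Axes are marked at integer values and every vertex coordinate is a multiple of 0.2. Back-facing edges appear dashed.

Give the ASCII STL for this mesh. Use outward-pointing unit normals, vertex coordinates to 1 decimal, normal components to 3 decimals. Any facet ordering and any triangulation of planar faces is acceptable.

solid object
 facet normal -0.443 -0.262 -0.857
  outer loop
   vertex 5.0 2.4 0.0
   vertex 1.0 0.0 2.8
   vertex 0.4 5.6 1.4
  endloop
 endfacet
 facet normal 0.204 0.924 -0.325
  outer loop
   vertex 5.2 4.4 1.0
   vertex 0.4 5.6 1.4
   vertex 5.4 5.2 3.4
  endloop
 endfacet
 facet normal 0.036 0.444 -0.895
  outer loop
   vertex 5.2 4.4 1.0
   vertex 5.0 2.4 0.0
   vertex 0.4 5.6 1.4
  endloop
 endfacet
 facet normal 0.996 -0.070 -0.060
  outer loop
   vertex 5.2 4.4 1.0
   vertex 5.4 5.2 3.4
   vertex 5.0 2.4 0.0
  endloop
 endfacet
 facet normal -0.078 0.922 0.379
  outer loop
   vertex 2.6 4.8 3.8
   vertex 5.4 5.2 3.4
   vertex 0.4 5.6 1.4
  endloop
 endfacet
 facet normal -0.414 0.680 0.606
  outer loop
   vertex 2.6 4.8 3.8
   vertex 0.4 5.6 1.4
   vertex 1.8 3.6 4.6
  endloop
 endfacet
 facet normal 0.044 0.533 0.845
  outer loop
   vertex 2.6 4.8 3.8
   vertex 1.8 3.6 4.6
   vertex 5.4 5.2 3.4
  endloop
 endfacet
 facet normal 0.514 -0.857 0.000
  outer loop
   vertex 4.0 1.8 5.4
   vertex 1.0 0.0 2.8
   vertex 5.0 2.4 0.0
  endloop
 endfacet
 facet normal 0.942 -0.305 0.141
  outer loop
   vertex 4.0 1.8 5.4
   vertex 5.0 2.4 0.0
   vertex 5.4 5.2 3.4
  endloop
 endfacet
 facet normal -0.018 -0.812 0.583
  outer loop
   vertex 1.2 1.0 4.2
   vertex 1.0 0.0 2.8
   vertex 4.0 1.8 5.4
  endloop
 endfacet
 facet normal -0.380 -0.054 0.923
  outer loop
   vertex 1.2 1.0 4.2
   vertex 4.0 1.8 5.4
   vertex 1.8 3.6 4.6
  endloop
 endfacet
 facet normal -0.981 -0.059 0.183
  outer loop
   vertex 1.2 1.0 4.2
   vertex 0.4 5.6 1.4
   vertex 1.0 0.0 2.8
  endloop
 endfacet
 facet normal -0.876 0.131 0.465
  outer loop
   vertex 1.2 1.0 4.2
   vertex 1.8 3.6 4.6
   vertex 0.4 5.6 1.4
  endloop
 endfacet
 facet normal 0.050 0.525 0.850
  outer loop
   vertex 2.6 3.2 4.8
   vertex 5.4 5.2 3.4
   vertex 1.8 3.6 4.6
  endloop
 endfacet
 facet normal 0.099 0.474 0.875
  outer loop
   vertex 2.6 3.2 4.8
   vertex 4.0 1.8 5.4
   vertex 5.4 5.2 3.4
  endloop
 endfacet
 facet normal -0.067 0.336 0.940
  outer loop
   vertex 2.6 3.2 4.8
   vertex 1.8 3.6 4.6
   vertex 4.0 1.8 5.4
  endloop
 endfacet
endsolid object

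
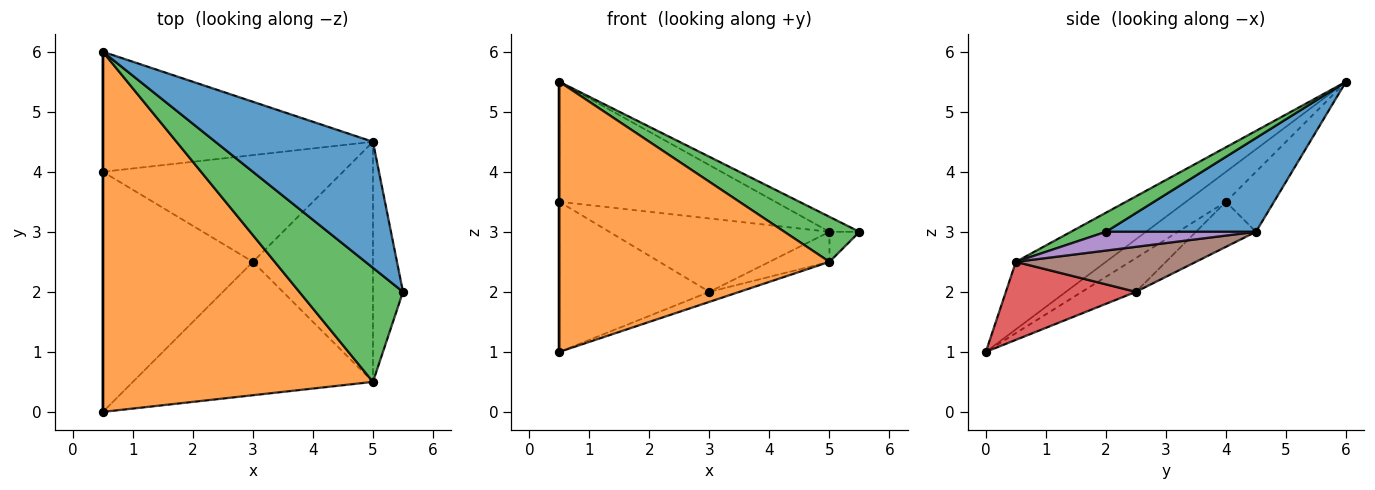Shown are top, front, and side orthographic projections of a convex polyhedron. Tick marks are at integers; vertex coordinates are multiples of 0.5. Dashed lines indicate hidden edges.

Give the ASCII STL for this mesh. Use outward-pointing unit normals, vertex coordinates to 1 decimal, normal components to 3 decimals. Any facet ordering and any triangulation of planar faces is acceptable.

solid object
 facet normal 0.509 0.102 0.855
  outer loop
   vertex 5.0 4.5 3.0
   vertex 0.5 6.0 5.5
   vertex 5.5 2.0 3.0
  endloop
 endfacet
 facet normal -0.196 -0.588 0.784
  outer loop
   vertex 5.0 0.5 2.5
   vertex 0.5 6.0 5.5
   vertex 0.5 0.0 1.0
  endloop
 endfacet
 facet normal 0.169 -0.362 0.917
  outer loop
   vertex 5.0 0.5 2.5
   vertex 5.5 2.0 3.0
   vertex 0.5 6.0 5.5
  endloop
 endfacet
 facet normal 0.308 0.071 -0.949
  outer loop
   vertex 5.0 0.5 2.5
   vertex 0.5 0.0 1.0
   vertex 3.0 2.5 2.0
  endloop
 endfacet
 facet normal 0.527 0.105 -0.843
  outer loop
   vertex 5.0 0.5 2.5
   vertex 5.0 4.5 3.0
   vertex 5.5 2.0 3.0
  endloop
 endfacet
 facet normal 0.349 0.116 -0.930
  outer loop
   vertex 5.0 0.5 2.5
   vertex 3.0 2.5 2.0
   vertex 5.0 4.5 3.0
  endloop
 endfacet
 facet normal -1.000 0.000 0.000
  outer loop
   vertex 0.5 4.0 3.5
   vertex 0.5 0.0 1.0
   vertex 0.5 6.0 5.5
  endloop
 endfacet
 facet normal -0.187 0.521 -0.833
  outer loop
   vertex 0.5 4.0 3.5
   vertex 3.0 2.5 2.0
   vertex 0.5 0.0 1.0
  endloop
 endfacet
 facet normal -0.155 0.699 -0.699
  outer loop
   vertex 0.5 4.0 3.5
   vertex 0.5 6.0 5.5
   vertex 5.0 4.5 3.0
  endloop
 endfacet
 facet normal -0.153 0.560 -0.814
  outer loop
   vertex 0.5 4.0 3.5
   vertex 5.0 4.5 3.0
   vertex 3.0 2.5 2.0
  endloop
 endfacet
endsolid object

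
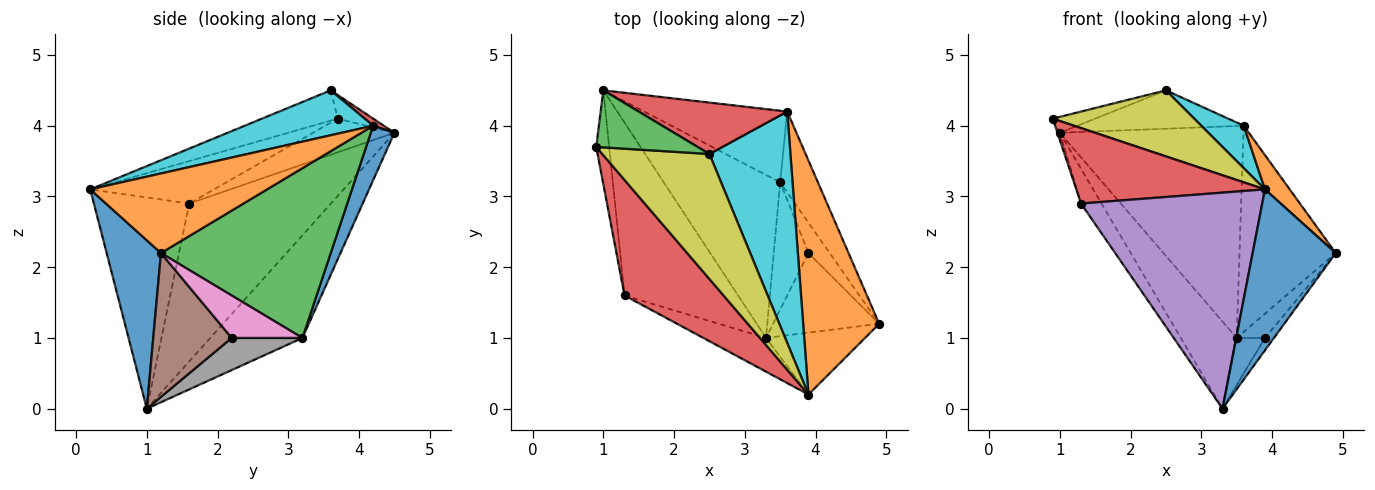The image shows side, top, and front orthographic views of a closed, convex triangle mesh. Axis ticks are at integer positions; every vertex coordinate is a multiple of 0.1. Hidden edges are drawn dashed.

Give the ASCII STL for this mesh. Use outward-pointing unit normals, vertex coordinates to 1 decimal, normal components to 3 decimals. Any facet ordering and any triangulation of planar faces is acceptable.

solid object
 facet normal 0.521 -0.797 -0.306
  outer loop
   vertex 3.3 1.0 0.0
   vertex 4.9 1.2 2.2
   vertex 3.9 0.2 3.1
  endloop
 endfacet
 facet normal 0.719 -0.101 0.687
  outer loop
   vertex 3.6 4.2 4.0
   vertex 3.9 0.2 3.1
   vertex 4.9 1.2 2.2
  endloop
 endfacet
 facet normal 0.854 0.484 -0.190
  outer loop
   vertex 3.6 4.2 4.0
   vertex 4.9 1.2 2.2
   vertex 3.5 3.2 1.0
  endloop
 endfacet
 facet normal -0.338 -0.515 0.788
  outer loop
   vertex 1.3 1.6 2.9
   vertex 3.9 0.2 3.1
   vertex 0.9 3.7 4.1
  endloop
 endfacet
 facet normal -0.461 -0.877 -0.137
  outer loop
   vertex 1.3 1.6 2.9
   vertex 3.3 1.0 0.0
   vertex 3.9 0.2 3.1
  endloop
 endfacet
 facet normal 0.801 0.092 -0.591
  outer loop
   vertex 3.9 2.2 1.0
   vertex 4.9 1.2 2.2
   vertex 3.3 1.0 0.0
  endloop
 endfacet
 facet normal 0.842 0.337 -0.421
  outer loop
   vertex 3.9 2.2 1.0
   vertex 3.5 3.2 1.0
   vertex 4.9 1.2 2.2
  endloop
 endfacet
 facet normal 0.656 0.262 -0.708
  outer loop
   vertex 3.9 2.2 1.0
   vertex 3.3 1.0 0.0
   vertex 3.5 3.2 1.0
  endloop
 endfacet
 facet normal -0.243 -0.453 0.858
  outer loop
   vertex 2.5 3.6 4.5
   vertex 0.9 3.7 4.1
   vertex 3.9 0.2 3.1
  endloop
 endfacet
 facet normal 0.479 -0.158 0.863
  outer loop
   vertex 2.5 3.6 4.5
   vertex 3.9 0.2 3.1
   vertex 3.6 4.2 4.0
  endloop
 endfacet
 facet normal 0.121 0.941 -0.318
  outer loop
   vertex 1.0 4.5 3.9
   vertex 3.6 4.2 4.0
   vertex 3.5 3.2 1.0
  endloop
 endfacet
 facet normal -0.614 0.372 -0.696
  outer loop
   vertex 1.0 4.5 3.9
   vertex 3.5 3.2 1.0
   vertex 3.3 1.0 0.0
  endloop
 endfacet
 facet normal -0.219 0.262 0.940
  outer loop
   vertex 1.0 4.5 3.9
   vertex 0.9 3.7 4.1
   vertex 2.5 3.6 4.5
  endloop
 endfacet
 facet normal 0.038 0.598 0.801
  outer loop
   vertex 1.0 4.5 3.9
   vertex 2.5 3.6 4.5
   vertex 3.6 4.2 4.0
  endloop
 endfacet
 facet normal -0.933 0.027 -0.358
  outer loop
   vertex 1.0 4.5 3.9
   vertex 1.3 1.6 2.9
   vertex 0.9 3.7 4.1
  endloop
 endfacet
 facet normal -0.806 0.117 -0.580
  outer loop
   vertex 1.0 4.5 3.9
   vertex 3.3 1.0 0.0
   vertex 1.3 1.6 2.9
  endloop
 endfacet
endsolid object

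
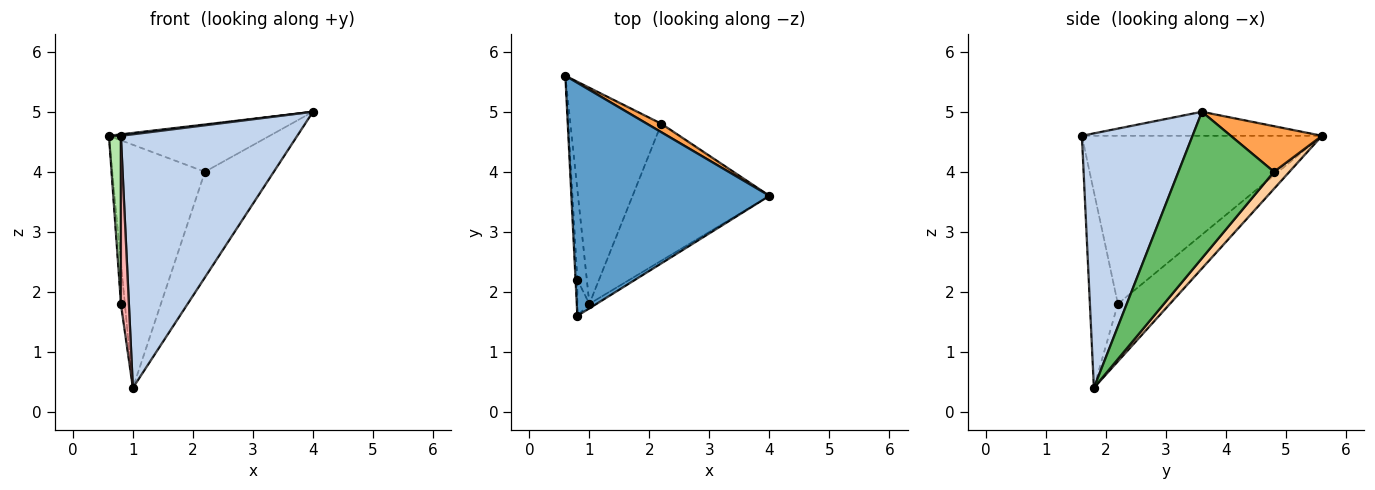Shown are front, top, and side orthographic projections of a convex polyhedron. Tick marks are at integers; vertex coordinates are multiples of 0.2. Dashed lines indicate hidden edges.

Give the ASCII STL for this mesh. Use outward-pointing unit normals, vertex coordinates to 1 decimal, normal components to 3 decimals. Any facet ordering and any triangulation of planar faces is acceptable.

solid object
 facet normal -0.120 -0.006 0.993
  outer loop
   vertex 0.8 1.6 4.6
   vertex 4.0 3.6 5.0
   vertex 0.6 5.6 4.6
  endloop
 endfacet
 facet normal 0.531 -0.847 -0.015
  outer loop
   vertex 1.0 1.8 0.4
   vertex 4.0 3.6 5.0
   vertex 0.8 1.6 4.6
  endloop
 endfacet
 facet normal 0.487 0.859 0.154
  outer loop
   vertex 2.2 4.8 4.0
   vertex 0.6 5.6 4.6
   vertex 4.0 3.6 5.0
  endloop
 endfacet
 facet normal 0.124 0.742 -0.659
  outer loop
   vertex 2.2 4.8 4.0
   vertex 1.0 1.8 0.4
   vertex 0.6 5.6 4.6
  endloop
 endfacet
 facet normal 0.646 0.466 -0.604
  outer loop
   vertex 2.2 4.8 4.0
   vertex 4.0 3.6 5.0
   vertex 1.0 1.8 0.4
  endloop
 endfacet
 facet normal -0.999 -0.050 -0.011
  outer loop
   vertex 0.8 2.2 1.8
   vertex 0.8 1.6 4.6
   vertex 0.6 5.6 4.6
  endloop
 endfacet
 facet normal -0.984 0.076 -0.162
  outer loop
   vertex 0.8 2.2 1.8
   vertex 0.6 5.6 4.6
   vertex 1.0 1.8 0.4
  endloop
 endfacet
 facet normal -0.960 -0.274 -0.059
  outer loop
   vertex 0.8 2.2 1.8
   vertex 1.0 1.8 0.4
   vertex 0.8 1.6 4.6
  endloop
 endfacet
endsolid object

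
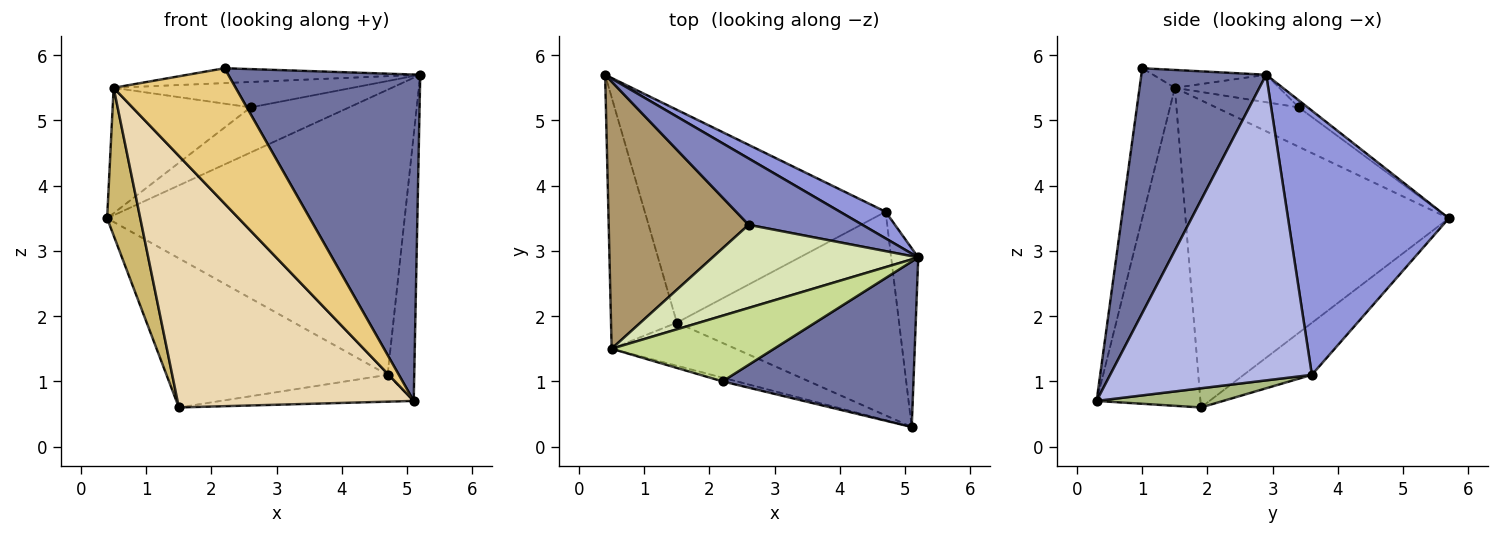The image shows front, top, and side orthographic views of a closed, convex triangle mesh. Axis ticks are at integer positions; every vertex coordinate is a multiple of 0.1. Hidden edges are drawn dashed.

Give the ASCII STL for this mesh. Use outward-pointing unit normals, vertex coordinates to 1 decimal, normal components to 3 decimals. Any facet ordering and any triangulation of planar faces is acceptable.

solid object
 facet normal 0.502 -0.772 0.391
  outer loop
   vertex 5.1 0.3 0.7
   vertex 5.2 2.9 5.7
   vertex 2.2 1.0 5.8
  endloop
 endfacet
 facet normal -0.051 0.562 0.826
  outer loop
   vertex 2.6 3.4 5.2
   vertex 5.2 2.9 5.7
   vertex 0.4 5.7 3.5
  endloop
 endfacet
 facet normal 0.474 0.877 0.082
  outer loop
   vertex 4.7 3.6 1.1
   vertex 0.4 5.7 3.5
   vertex 5.2 2.9 5.7
  endloop
 endfacet
 facet normal 0.988 0.130 -0.088
  outer loop
   vertex 4.7 3.6 1.1
   vertex 5.2 2.9 5.7
   vertex 5.1 0.3 0.7
  endloop
 endfacet
 facet normal -0.174 0.565 -0.806
  outer loop
   vertex 4.7 3.6 1.1
   vertex 1.5 1.9 0.6
   vertex 0.4 5.7 3.5
  endloop
 endfacet
 facet normal 0.085 0.130 -0.988
  outer loop
   vertex 4.7 3.6 1.1
   vertex 5.1 0.3 0.7
   vertex 1.5 1.9 0.6
  endloop
 endfacet
 facet normal -0.107 0.219 0.970
  outer loop
   vertex 0.5 1.5 5.5
   vertex 2.2 1.0 5.8
   vertex 5.2 2.9 5.7
  endloop
 endfacet
 facet normal -0.127 0.290 0.949
  outer loop
   vertex 0.5 1.5 5.5
   vertex 5.2 2.9 5.7
   vertex 2.6 3.4 5.2
  endloop
 endfacet
 facet normal -0.247 0.412 0.877
  outer loop
   vertex 0.5 1.5 5.5
   vertex 2.6 3.4 5.2
   vertex 0.4 5.7 3.5
  endloop
 endfacet
 facet normal -0.970 -0.122 -0.208
  outer loop
   vertex 0.5 1.5 5.5
   vertex 0.4 5.7 3.5
   vertex 1.5 1.9 0.6
  endloop
 endfacet
 facet normal -0.278 -0.960 -0.026
  outer loop
   vertex 0.5 1.5 5.5
   vertex 5.1 0.3 0.7
   vertex 2.2 1.0 5.8
  endloop
 endfacet
 facet normal -0.398 -0.904 -0.155
  outer loop
   vertex 0.5 1.5 5.5
   vertex 1.5 1.9 0.6
   vertex 5.1 0.3 0.7
  endloop
 endfacet
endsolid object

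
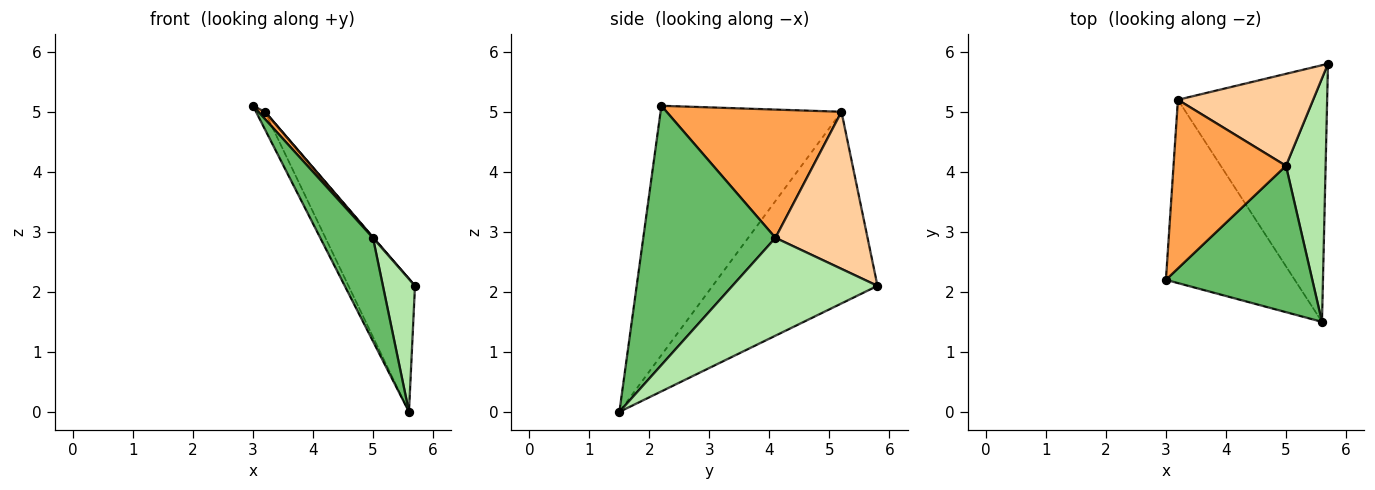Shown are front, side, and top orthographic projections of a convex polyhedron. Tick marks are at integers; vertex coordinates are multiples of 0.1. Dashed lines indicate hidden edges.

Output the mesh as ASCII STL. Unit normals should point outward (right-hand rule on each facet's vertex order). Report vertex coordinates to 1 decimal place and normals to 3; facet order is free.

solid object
 facet normal -0.888 0.044 -0.459
  outer loop
   vertex 3.2 5.2 5.0
   vertex 5.6 1.5 0.0
   vertex 3.0 2.2 5.1
  endloop
 endfacet
 facet normal -0.752 0.303 -0.585
  outer loop
   vertex 3.2 5.2 5.0
   vertex 5.7 5.8 2.1
   vertex 5.6 1.5 0.0
  endloop
 endfacet
 facet normal 0.752 -0.028 0.659
  outer loop
   vertex 5.0 4.1 2.9
   vertex 3.2 5.2 5.0
   vertex 3.0 2.2 5.1
  endloop
 endfacet
 facet normal 0.758 -0.005 0.652
  outer loop
   vertex 5.0 4.1 2.9
   vertex 5.7 5.8 2.1
   vertex 3.2 5.2 5.0
  endloop
 endfacet
 facet normal 0.823 -0.328 0.464
  outer loop
   vertex 5.0 4.1 2.9
   vertex 3.0 2.2 5.1
   vertex 5.6 1.5 0.0
  endloop
 endfacet
 facet normal 0.908 -0.201 0.368
  outer loop
   vertex 5.0 4.1 2.9
   vertex 5.6 1.5 0.0
   vertex 5.7 5.8 2.1
  endloop
 endfacet
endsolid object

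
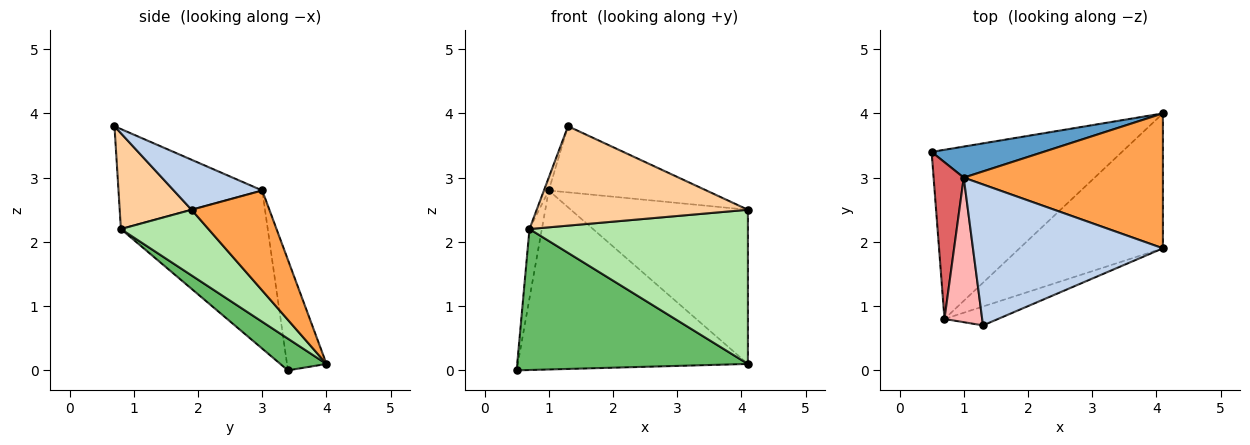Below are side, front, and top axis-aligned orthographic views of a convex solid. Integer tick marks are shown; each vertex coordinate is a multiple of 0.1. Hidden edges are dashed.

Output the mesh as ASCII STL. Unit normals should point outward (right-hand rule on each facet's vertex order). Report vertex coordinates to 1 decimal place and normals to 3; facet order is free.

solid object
 facet normal -0.167 0.972 0.169
  outer loop
   vertex 1.0 3.0 2.8
   vertex 4.1 4.0 0.1
   vertex 0.5 3.4 0.0
  endloop
 endfacet
 facet normal 0.232 0.413 0.881
  outer loop
   vertex 1.0 3.0 2.8
   vertex 1.3 0.7 3.8
   vertex 4.1 1.9 2.5
  endloop
 endfacet
 facet normal 0.314 0.715 0.625
  outer loop
   vertex 1.0 3.0 2.8
   vertex 4.1 1.9 2.5
   vertex 4.1 4.0 0.1
  endloop
 endfacet
 facet normal 0.317 -0.932 -0.177
  outer loop
   vertex 0.7 0.8 2.2
   vertex 4.1 1.9 2.5
   vertex 1.3 0.7 3.8
  endloop
 endfacet
 facet normal 0.127 -0.635 -0.762
  outer loop
   vertex 0.7 0.8 2.2
   vertex 0.5 3.4 0.0
   vertex 4.1 4.0 0.1
  endloop
 endfacet
 facet normal 0.289 -0.721 -0.630
  outer loop
   vertex 0.7 0.8 2.2
   vertex 4.1 4.0 0.1
   vertex 4.1 1.9 2.5
  endloop
 endfacet
 facet normal -0.979 0.083 0.187
  outer loop
   vertex 0.7 0.8 2.2
   vertex 1.0 3.0 2.8
   vertex 0.5 3.4 0.0
  endloop
 endfacet
 facet normal -0.935 0.031 0.353
  outer loop
   vertex 0.7 0.8 2.2
   vertex 1.3 0.7 3.8
   vertex 1.0 3.0 2.8
  endloop
 endfacet
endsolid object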